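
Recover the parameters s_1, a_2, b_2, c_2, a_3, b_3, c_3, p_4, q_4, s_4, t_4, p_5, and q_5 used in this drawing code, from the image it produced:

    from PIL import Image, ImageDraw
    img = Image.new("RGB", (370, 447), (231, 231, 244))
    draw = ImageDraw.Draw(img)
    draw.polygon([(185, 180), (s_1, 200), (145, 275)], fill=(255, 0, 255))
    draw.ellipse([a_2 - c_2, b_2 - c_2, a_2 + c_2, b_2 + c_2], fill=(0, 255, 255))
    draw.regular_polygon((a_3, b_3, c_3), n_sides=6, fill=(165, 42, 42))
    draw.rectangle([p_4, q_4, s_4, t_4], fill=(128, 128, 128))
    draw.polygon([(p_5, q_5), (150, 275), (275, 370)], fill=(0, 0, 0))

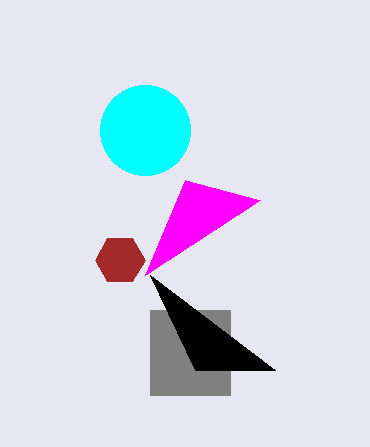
s_1 = 260, a_2 = 145, b_2 = 130, c_2 = 45, a_3 = 120, b_3 = 260, c_3 = 25, p_4 = 150, q_4 = 310, s_4 = 230, t_4 = 395, p_5 = 195, q_5 = 370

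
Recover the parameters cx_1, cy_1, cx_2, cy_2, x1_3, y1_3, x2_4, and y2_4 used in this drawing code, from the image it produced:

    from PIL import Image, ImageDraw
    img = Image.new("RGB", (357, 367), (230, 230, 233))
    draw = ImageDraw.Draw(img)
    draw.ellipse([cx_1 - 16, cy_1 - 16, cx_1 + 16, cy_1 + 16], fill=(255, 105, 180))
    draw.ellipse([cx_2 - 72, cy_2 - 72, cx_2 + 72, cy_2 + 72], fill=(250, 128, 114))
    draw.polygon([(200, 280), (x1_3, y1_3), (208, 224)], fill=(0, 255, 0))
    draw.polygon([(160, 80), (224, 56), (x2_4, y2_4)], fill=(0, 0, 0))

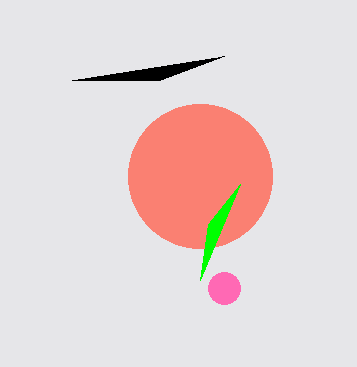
cx_1 = 224
cy_1 = 288
cx_2 = 200
cy_2 = 176
x1_3 = 240
y1_3 = 184
x2_4 = 72
y2_4 = 80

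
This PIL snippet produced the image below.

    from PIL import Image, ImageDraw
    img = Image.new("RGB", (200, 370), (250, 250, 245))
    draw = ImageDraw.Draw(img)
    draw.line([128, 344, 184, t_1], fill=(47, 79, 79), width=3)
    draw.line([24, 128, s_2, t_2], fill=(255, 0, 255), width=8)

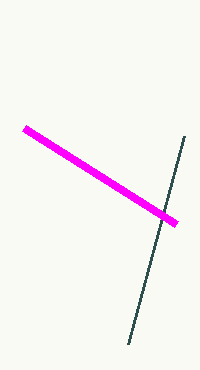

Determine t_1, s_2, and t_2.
t_1 = 136, s_2 = 176, t_2 = 224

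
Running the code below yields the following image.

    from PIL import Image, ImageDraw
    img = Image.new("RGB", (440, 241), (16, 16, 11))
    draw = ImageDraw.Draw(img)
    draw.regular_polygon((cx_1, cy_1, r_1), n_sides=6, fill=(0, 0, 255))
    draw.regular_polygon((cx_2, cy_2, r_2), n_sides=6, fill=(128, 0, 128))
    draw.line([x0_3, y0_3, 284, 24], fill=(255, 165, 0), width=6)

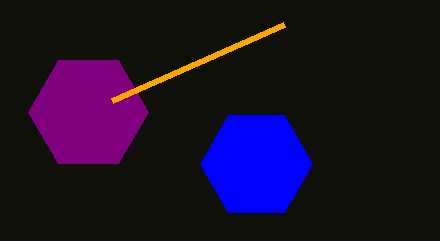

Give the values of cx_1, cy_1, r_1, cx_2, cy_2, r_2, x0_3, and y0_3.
cx_1 = 256; cy_1 = 164; r_1 = 56; cx_2 = 88; cy_2 = 112; r_2 = 60; x0_3 = 112; y0_3 = 100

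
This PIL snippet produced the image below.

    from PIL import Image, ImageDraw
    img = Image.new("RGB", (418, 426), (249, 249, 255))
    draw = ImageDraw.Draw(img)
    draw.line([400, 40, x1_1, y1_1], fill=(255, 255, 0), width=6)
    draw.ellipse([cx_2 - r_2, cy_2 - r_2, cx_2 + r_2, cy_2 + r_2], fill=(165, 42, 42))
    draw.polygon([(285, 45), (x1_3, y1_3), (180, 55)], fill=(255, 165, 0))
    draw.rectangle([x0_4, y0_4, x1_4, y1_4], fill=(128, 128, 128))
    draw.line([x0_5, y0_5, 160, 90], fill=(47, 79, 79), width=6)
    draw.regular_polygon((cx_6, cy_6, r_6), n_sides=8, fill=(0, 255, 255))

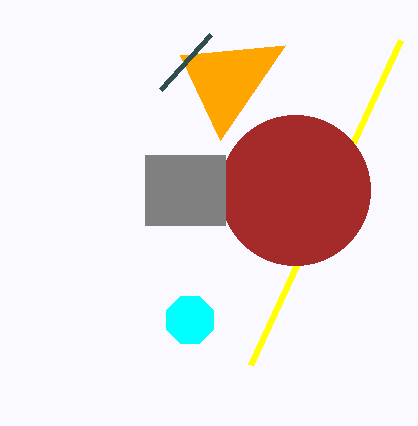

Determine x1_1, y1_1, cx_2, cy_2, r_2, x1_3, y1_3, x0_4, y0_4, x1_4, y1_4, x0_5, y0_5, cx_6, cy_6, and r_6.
x1_1 = 250, y1_1 = 365, cx_2 = 295, cy_2 = 190, r_2 = 75, x1_3 = 220, y1_3 = 140, x0_4 = 145, y0_4 = 155, x1_4 = 225, y1_4 = 225, x0_5 = 210, y0_5 = 35, cx_6 = 190, cy_6 = 320, r_6 = 25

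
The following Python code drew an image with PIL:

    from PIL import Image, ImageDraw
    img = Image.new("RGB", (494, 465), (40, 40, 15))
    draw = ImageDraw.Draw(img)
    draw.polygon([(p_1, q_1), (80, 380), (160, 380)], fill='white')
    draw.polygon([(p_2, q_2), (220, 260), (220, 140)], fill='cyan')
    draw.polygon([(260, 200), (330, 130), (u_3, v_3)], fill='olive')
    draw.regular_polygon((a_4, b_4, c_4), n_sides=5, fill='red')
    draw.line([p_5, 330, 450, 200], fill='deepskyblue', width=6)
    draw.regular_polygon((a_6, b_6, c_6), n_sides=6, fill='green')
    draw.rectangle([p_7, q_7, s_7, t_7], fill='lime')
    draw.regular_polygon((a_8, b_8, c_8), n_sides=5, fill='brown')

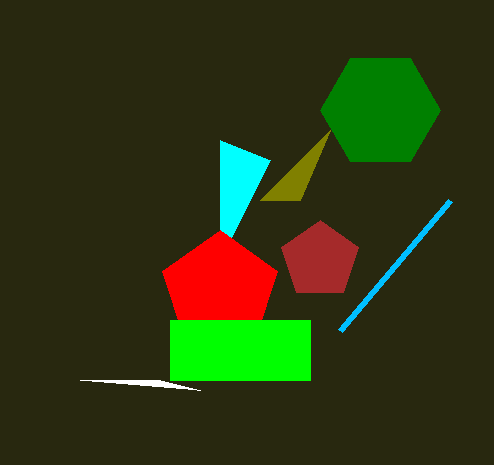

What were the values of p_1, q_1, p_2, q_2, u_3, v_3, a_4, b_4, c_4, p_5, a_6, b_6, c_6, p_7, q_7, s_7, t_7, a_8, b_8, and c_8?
p_1 = 200
q_1 = 390
p_2 = 270
q_2 = 160
u_3 = 300
v_3 = 200
a_4 = 220
b_4 = 290
c_4 = 60
p_5 = 340
a_6 = 380
b_6 = 110
c_6 = 60
p_7 = 170
q_7 = 320
s_7 = 310
t_7 = 380
a_8 = 320
b_8 = 260
c_8 = 40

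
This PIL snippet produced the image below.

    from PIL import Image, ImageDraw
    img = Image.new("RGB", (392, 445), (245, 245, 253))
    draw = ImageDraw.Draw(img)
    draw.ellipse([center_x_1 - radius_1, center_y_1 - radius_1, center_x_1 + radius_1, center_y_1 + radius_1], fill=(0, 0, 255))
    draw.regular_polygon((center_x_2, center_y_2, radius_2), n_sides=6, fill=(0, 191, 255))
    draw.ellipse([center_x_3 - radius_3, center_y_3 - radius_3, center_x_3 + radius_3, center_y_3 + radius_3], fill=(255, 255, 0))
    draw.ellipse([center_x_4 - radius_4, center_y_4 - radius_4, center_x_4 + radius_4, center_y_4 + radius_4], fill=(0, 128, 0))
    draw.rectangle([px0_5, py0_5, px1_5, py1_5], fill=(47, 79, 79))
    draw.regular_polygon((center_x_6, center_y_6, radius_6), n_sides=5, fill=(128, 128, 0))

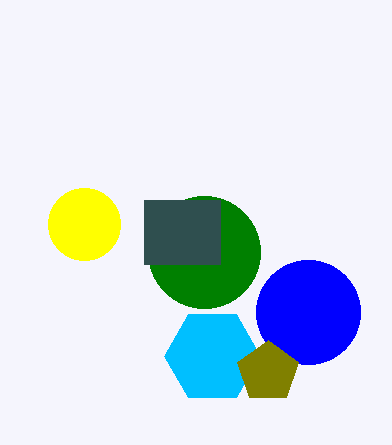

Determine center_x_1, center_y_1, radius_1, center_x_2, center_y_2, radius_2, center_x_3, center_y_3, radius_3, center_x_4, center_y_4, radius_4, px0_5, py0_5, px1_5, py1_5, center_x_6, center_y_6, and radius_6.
center_x_1 = 308; center_y_1 = 312; radius_1 = 52; center_x_2 = 212; center_y_2 = 356; radius_2 = 48; center_x_3 = 84; center_y_3 = 224; radius_3 = 36; center_x_4 = 204; center_y_4 = 252; radius_4 = 56; px0_5 = 144; py0_5 = 200; px1_5 = 220; py1_5 = 264; center_x_6 = 268; center_y_6 = 372; radius_6 = 32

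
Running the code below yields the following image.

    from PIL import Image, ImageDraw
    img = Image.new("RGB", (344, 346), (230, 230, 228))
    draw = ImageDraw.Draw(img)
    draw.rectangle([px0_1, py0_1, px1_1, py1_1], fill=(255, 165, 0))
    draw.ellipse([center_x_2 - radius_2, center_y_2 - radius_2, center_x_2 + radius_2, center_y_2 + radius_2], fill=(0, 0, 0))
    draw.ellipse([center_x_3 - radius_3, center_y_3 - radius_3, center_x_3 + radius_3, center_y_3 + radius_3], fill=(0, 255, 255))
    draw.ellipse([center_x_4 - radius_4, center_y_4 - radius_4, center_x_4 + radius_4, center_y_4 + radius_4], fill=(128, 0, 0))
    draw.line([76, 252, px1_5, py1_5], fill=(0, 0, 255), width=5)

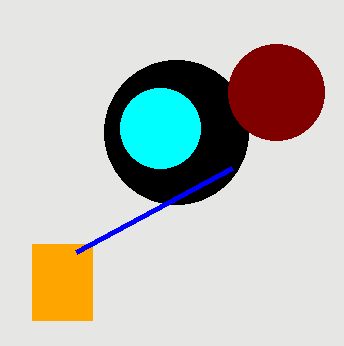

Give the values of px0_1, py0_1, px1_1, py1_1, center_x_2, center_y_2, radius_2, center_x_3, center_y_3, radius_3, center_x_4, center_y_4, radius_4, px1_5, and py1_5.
px0_1 = 32
py0_1 = 244
px1_1 = 92
py1_1 = 320
center_x_2 = 176
center_y_2 = 132
radius_2 = 72
center_x_3 = 160
center_y_3 = 128
radius_3 = 40
center_x_4 = 276
center_y_4 = 92
radius_4 = 48
px1_5 = 232
py1_5 = 168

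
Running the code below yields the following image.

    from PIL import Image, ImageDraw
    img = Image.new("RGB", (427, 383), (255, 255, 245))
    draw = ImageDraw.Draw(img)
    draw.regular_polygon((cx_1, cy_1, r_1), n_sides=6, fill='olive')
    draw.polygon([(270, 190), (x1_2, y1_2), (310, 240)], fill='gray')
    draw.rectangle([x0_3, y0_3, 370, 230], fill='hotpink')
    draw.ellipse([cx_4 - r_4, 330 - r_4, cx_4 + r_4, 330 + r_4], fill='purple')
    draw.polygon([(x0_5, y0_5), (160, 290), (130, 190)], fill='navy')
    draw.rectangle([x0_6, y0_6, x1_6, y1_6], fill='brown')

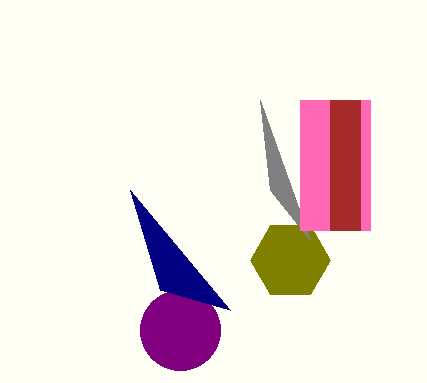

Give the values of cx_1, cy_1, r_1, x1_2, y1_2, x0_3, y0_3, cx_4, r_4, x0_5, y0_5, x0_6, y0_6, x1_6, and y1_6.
cx_1 = 290; cy_1 = 260; r_1 = 40; x1_2 = 260; y1_2 = 100; x0_3 = 300; y0_3 = 100; cx_4 = 180; r_4 = 40; x0_5 = 230; y0_5 = 310; x0_6 = 330; y0_6 = 100; x1_6 = 360; y1_6 = 230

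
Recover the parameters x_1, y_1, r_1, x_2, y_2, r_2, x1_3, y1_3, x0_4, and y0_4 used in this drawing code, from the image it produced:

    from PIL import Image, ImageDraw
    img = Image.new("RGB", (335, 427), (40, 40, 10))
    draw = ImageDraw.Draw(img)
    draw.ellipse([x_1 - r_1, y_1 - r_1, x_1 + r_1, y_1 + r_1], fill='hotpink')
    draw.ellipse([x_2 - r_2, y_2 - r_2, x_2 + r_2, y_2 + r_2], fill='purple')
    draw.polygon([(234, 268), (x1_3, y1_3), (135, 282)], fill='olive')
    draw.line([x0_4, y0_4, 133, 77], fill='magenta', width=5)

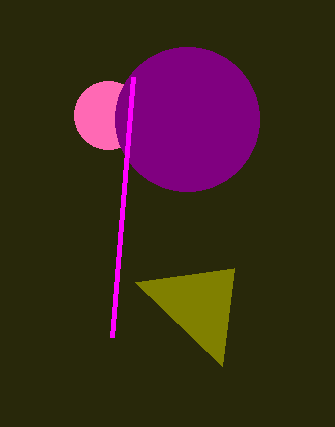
x_1 = 108
y_1 = 115
r_1 = 34
x_2 = 187
y_2 = 119
r_2 = 72
x1_3 = 222
y1_3 = 366
x0_4 = 112
y0_4 = 337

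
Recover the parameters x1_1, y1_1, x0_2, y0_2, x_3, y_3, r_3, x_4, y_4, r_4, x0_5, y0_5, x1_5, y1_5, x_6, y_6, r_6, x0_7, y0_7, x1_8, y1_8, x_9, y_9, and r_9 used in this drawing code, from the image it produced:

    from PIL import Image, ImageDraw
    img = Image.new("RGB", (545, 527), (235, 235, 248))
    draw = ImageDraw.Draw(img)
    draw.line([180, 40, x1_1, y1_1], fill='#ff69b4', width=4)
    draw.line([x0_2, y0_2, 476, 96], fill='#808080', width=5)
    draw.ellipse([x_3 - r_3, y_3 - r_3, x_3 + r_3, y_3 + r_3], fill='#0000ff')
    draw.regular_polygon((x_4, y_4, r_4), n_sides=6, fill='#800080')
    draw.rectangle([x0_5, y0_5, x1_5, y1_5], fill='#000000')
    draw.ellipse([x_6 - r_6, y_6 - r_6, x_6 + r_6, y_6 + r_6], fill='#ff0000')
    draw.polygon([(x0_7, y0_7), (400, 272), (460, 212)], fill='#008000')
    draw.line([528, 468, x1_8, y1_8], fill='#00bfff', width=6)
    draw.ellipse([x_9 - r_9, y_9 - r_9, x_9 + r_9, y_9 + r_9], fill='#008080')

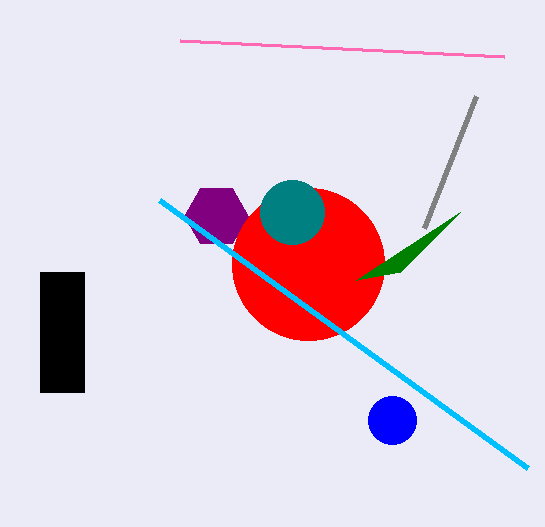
x1_1 = 504
y1_1 = 56
x0_2 = 424
y0_2 = 228
x_3 = 392
y_3 = 420
r_3 = 24
x_4 = 216
y_4 = 216
r_4 = 32
x0_5 = 40
y0_5 = 272
x1_5 = 84
y1_5 = 392
x_6 = 308
y_6 = 264
r_6 = 76
x0_7 = 356
y0_7 = 280
x1_8 = 160
y1_8 = 200
x_9 = 292
y_9 = 212
r_9 = 32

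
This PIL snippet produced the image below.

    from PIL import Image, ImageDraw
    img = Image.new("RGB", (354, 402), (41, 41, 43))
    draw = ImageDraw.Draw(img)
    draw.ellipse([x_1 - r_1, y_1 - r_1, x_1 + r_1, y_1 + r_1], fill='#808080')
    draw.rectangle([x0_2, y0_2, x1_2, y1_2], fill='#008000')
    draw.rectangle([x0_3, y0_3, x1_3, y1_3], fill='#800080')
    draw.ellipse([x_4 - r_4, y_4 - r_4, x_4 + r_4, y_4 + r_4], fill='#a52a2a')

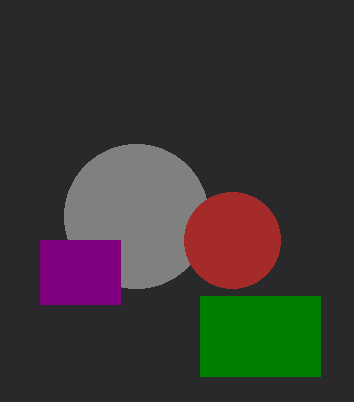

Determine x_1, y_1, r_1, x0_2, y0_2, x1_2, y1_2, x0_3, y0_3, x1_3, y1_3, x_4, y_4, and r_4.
x_1 = 136
y_1 = 216
r_1 = 72
x0_2 = 200
y0_2 = 296
x1_2 = 320
y1_2 = 376
x0_3 = 40
y0_3 = 240
x1_3 = 120
y1_3 = 304
x_4 = 232
y_4 = 240
r_4 = 48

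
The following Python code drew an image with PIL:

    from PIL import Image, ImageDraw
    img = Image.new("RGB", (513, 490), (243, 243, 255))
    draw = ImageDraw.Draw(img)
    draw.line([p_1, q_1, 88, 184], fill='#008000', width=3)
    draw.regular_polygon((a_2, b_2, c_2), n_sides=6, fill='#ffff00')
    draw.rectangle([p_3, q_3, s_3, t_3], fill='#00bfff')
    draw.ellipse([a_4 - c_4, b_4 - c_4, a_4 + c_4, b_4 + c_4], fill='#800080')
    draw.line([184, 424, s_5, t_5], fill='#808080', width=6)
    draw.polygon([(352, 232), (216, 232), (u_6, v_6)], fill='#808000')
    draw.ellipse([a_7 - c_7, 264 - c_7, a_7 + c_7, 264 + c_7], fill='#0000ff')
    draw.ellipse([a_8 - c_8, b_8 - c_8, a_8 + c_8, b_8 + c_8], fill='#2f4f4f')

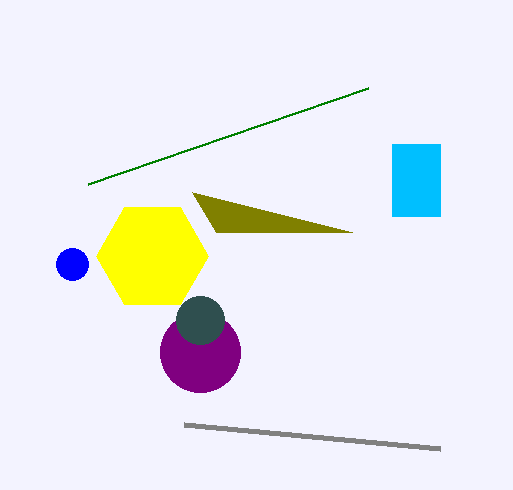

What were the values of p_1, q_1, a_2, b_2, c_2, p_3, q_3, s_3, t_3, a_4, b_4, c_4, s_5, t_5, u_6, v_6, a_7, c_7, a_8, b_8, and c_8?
p_1 = 368, q_1 = 88, a_2 = 152, b_2 = 256, c_2 = 56, p_3 = 392, q_3 = 144, s_3 = 440, t_3 = 216, a_4 = 200, b_4 = 352, c_4 = 40, s_5 = 440, t_5 = 448, u_6 = 192, v_6 = 192, a_7 = 72, c_7 = 16, a_8 = 200, b_8 = 320, c_8 = 24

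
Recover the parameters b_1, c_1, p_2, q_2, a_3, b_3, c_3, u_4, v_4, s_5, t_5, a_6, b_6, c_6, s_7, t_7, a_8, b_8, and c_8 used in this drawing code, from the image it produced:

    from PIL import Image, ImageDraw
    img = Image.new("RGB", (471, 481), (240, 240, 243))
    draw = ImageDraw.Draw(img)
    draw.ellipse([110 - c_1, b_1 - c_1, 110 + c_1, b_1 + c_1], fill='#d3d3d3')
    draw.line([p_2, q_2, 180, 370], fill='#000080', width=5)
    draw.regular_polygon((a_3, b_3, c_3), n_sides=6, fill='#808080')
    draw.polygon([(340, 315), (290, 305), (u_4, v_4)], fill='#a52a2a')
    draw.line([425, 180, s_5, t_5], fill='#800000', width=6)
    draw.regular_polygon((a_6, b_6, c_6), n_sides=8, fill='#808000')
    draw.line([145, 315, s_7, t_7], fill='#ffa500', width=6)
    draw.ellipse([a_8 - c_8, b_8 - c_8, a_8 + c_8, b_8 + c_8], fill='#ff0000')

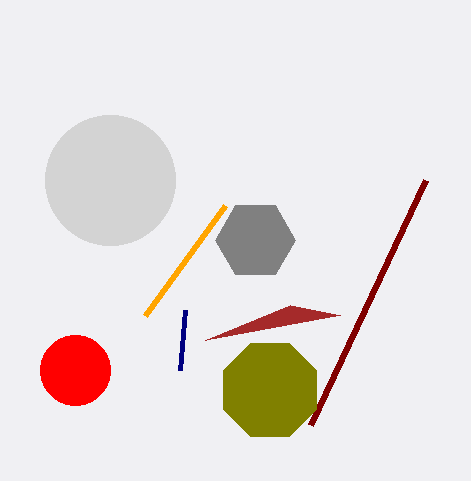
b_1 = 180; c_1 = 65; p_2 = 185; q_2 = 310; a_3 = 255; b_3 = 240; c_3 = 40; u_4 = 205; v_4 = 340; s_5 = 310; t_5 = 425; a_6 = 270; b_6 = 390; c_6 = 50; s_7 = 225; t_7 = 205; a_8 = 75; b_8 = 370; c_8 = 35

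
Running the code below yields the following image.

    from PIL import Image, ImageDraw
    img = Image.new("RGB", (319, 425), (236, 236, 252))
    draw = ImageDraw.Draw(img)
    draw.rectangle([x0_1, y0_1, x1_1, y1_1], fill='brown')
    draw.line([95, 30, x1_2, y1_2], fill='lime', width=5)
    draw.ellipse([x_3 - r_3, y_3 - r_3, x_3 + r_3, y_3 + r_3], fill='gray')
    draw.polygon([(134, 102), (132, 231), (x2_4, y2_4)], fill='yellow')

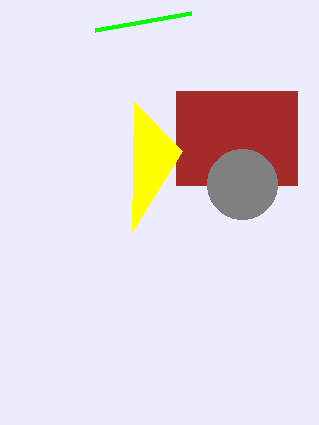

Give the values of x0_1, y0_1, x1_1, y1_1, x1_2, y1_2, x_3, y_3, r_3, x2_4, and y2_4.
x0_1 = 176, y0_1 = 91, x1_1 = 297, y1_1 = 185, x1_2 = 191, y1_2 = 13, x_3 = 242, y_3 = 184, r_3 = 35, x2_4 = 182, y2_4 = 151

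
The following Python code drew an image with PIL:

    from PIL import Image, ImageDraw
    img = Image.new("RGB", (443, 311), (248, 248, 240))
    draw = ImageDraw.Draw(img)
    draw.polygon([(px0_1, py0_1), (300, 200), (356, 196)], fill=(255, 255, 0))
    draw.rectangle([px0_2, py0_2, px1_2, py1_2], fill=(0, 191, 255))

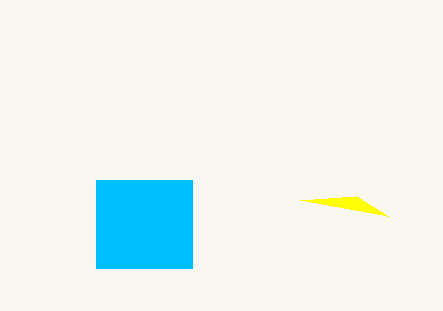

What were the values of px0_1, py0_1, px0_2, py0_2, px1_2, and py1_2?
px0_1 = 388
py0_1 = 216
px0_2 = 96
py0_2 = 180
px1_2 = 192
py1_2 = 268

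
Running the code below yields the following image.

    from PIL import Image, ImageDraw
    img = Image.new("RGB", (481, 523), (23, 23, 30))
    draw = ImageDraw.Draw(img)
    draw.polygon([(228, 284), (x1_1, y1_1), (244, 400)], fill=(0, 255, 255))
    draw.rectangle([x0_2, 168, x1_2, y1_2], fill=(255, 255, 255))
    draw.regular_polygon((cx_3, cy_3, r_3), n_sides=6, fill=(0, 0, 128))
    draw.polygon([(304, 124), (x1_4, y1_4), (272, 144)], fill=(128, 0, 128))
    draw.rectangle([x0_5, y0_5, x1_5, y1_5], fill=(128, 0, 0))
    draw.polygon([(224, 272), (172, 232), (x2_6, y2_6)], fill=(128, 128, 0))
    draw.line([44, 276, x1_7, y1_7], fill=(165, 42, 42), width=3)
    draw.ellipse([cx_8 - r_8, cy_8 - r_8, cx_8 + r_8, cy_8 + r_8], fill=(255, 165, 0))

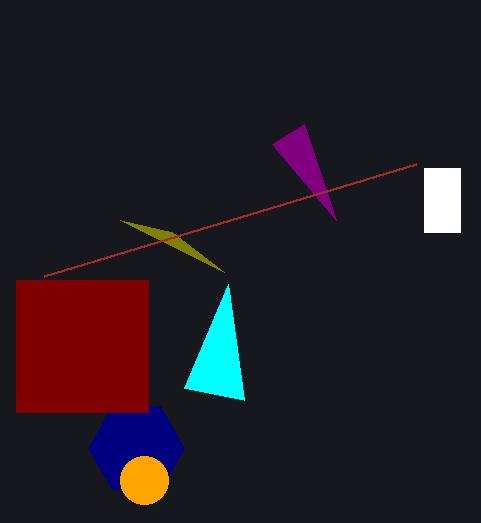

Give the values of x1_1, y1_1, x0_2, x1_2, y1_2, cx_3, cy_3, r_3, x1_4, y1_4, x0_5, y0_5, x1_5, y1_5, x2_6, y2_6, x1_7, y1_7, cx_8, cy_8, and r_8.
x1_1 = 184
y1_1 = 388
x0_2 = 424
x1_2 = 460
y1_2 = 232
cx_3 = 136
cy_3 = 448
r_3 = 48
x1_4 = 336
y1_4 = 220
x0_5 = 16
y0_5 = 280
x1_5 = 148
y1_5 = 412
x2_6 = 120
y2_6 = 220
x1_7 = 416
y1_7 = 164
cx_8 = 144
cy_8 = 480
r_8 = 24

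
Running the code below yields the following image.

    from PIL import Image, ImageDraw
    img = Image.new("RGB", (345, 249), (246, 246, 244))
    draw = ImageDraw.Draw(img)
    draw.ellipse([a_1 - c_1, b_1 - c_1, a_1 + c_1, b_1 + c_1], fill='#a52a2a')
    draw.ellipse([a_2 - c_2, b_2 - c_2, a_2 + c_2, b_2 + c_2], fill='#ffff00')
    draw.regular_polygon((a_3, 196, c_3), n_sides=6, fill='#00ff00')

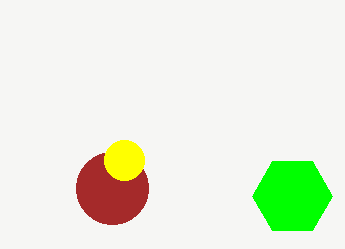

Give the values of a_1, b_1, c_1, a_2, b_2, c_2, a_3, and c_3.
a_1 = 112; b_1 = 188; c_1 = 36; a_2 = 124; b_2 = 160; c_2 = 20; a_3 = 292; c_3 = 40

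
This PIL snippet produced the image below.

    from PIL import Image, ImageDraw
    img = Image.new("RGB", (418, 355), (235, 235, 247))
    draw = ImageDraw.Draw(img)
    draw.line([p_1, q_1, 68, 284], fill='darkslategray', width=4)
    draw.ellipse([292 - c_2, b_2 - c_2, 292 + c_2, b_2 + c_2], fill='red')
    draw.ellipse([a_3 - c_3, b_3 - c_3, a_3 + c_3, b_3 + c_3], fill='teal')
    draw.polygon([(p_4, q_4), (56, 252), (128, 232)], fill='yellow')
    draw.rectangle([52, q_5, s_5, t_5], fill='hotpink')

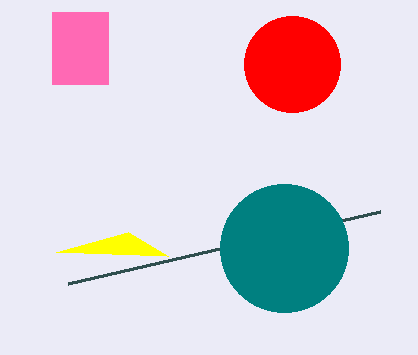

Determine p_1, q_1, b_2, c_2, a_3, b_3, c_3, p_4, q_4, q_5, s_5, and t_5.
p_1 = 380
q_1 = 212
b_2 = 64
c_2 = 48
a_3 = 284
b_3 = 248
c_3 = 64
p_4 = 168
q_4 = 256
q_5 = 12
s_5 = 108
t_5 = 84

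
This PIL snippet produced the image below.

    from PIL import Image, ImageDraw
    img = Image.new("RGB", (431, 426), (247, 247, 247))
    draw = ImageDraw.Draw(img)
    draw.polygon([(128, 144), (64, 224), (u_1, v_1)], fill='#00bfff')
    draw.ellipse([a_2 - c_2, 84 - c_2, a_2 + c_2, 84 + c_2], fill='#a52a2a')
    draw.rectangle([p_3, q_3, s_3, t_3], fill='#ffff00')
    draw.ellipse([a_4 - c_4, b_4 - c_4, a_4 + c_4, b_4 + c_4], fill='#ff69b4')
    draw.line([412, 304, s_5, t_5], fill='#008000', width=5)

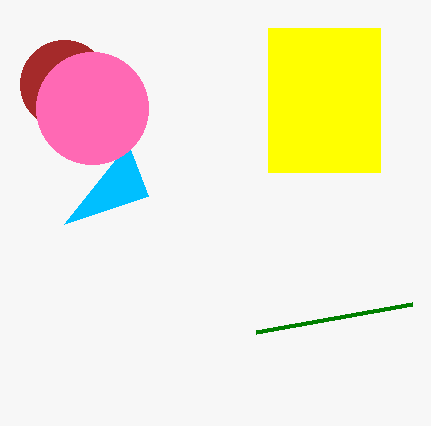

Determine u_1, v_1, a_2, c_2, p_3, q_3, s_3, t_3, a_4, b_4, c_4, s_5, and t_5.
u_1 = 148
v_1 = 196
a_2 = 64
c_2 = 44
p_3 = 268
q_3 = 28
s_3 = 380
t_3 = 172
a_4 = 92
b_4 = 108
c_4 = 56
s_5 = 256
t_5 = 332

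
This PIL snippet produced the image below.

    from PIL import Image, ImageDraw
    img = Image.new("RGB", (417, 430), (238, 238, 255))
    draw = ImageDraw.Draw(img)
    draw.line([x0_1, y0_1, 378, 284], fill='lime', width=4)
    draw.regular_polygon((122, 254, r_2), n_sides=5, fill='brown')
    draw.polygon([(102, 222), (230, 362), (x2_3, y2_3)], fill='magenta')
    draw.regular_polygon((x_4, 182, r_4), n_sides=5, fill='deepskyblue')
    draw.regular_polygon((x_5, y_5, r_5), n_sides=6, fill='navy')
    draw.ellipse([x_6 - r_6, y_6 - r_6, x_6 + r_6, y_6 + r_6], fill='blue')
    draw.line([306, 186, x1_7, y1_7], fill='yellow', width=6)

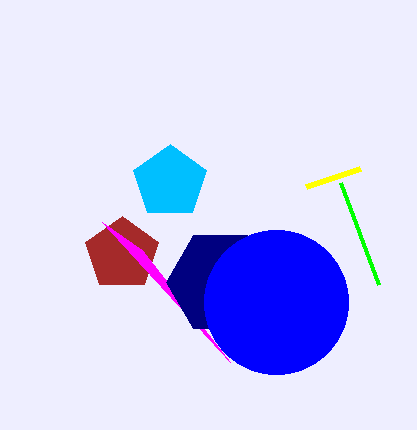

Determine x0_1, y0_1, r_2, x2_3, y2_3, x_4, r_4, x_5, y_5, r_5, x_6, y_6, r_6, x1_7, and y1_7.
x0_1 = 340
y0_1 = 182
r_2 = 38
x2_3 = 142
y2_3 = 250
x_4 = 170
r_4 = 38
x_5 = 220
y_5 = 282
r_5 = 54
x_6 = 276
y_6 = 302
r_6 = 72
x1_7 = 360
y1_7 = 168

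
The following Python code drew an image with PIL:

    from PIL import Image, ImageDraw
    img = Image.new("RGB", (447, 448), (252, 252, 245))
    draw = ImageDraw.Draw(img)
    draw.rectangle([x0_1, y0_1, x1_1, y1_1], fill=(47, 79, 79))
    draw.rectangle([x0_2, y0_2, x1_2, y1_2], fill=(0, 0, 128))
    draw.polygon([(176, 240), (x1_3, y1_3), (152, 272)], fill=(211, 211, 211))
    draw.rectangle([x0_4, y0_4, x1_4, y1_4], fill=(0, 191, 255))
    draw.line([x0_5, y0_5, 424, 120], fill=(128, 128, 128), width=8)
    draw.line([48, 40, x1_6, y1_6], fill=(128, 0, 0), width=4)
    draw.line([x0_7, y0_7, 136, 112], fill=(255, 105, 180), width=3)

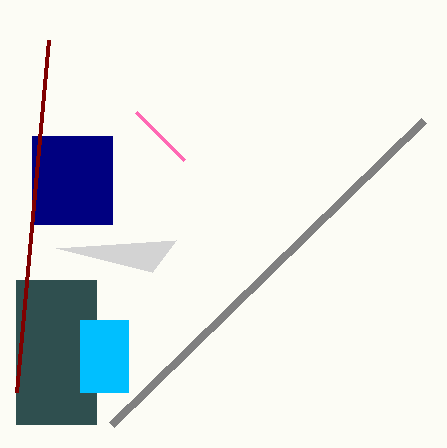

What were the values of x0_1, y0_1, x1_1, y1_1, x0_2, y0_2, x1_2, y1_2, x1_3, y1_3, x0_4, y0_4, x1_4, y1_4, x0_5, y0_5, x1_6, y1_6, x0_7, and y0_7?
x0_1 = 16
y0_1 = 280
x1_1 = 96
y1_1 = 424
x0_2 = 32
y0_2 = 136
x1_2 = 112
y1_2 = 224
x1_3 = 56
y1_3 = 248
x0_4 = 80
y0_4 = 320
x1_4 = 128
y1_4 = 392
x0_5 = 112
y0_5 = 424
x1_6 = 16
y1_6 = 392
x0_7 = 184
y0_7 = 160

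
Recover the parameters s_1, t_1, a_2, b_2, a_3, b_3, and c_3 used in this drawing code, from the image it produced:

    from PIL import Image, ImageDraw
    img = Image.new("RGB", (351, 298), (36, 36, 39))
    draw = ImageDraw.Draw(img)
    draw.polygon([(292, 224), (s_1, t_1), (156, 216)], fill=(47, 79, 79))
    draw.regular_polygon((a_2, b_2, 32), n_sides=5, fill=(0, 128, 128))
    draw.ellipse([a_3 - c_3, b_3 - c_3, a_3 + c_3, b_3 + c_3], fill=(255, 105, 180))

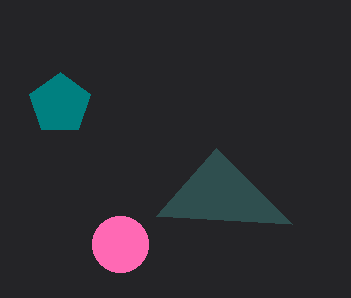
s_1 = 216; t_1 = 148; a_2 = 60; b_2 = 104; a_3 = 120; b_3 = 244; c_3 = 28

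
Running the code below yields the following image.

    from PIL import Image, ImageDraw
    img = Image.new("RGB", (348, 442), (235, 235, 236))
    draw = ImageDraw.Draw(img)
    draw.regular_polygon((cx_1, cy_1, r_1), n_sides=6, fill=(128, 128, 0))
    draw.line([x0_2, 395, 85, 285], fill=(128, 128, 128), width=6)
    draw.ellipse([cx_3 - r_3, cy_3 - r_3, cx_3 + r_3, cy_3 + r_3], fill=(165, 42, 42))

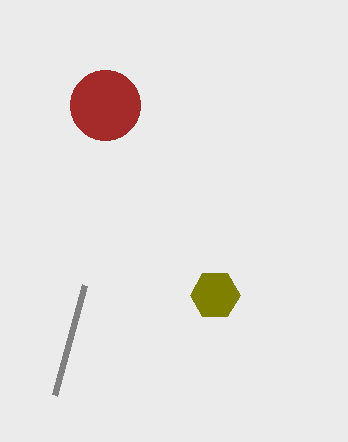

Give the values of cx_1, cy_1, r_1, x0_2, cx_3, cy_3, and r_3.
cx_1 = 215; cy_1 = 295; r_1 = 25; x0_2 = 55; cx_3 = 105; cy_3 = 105; r_3 = 35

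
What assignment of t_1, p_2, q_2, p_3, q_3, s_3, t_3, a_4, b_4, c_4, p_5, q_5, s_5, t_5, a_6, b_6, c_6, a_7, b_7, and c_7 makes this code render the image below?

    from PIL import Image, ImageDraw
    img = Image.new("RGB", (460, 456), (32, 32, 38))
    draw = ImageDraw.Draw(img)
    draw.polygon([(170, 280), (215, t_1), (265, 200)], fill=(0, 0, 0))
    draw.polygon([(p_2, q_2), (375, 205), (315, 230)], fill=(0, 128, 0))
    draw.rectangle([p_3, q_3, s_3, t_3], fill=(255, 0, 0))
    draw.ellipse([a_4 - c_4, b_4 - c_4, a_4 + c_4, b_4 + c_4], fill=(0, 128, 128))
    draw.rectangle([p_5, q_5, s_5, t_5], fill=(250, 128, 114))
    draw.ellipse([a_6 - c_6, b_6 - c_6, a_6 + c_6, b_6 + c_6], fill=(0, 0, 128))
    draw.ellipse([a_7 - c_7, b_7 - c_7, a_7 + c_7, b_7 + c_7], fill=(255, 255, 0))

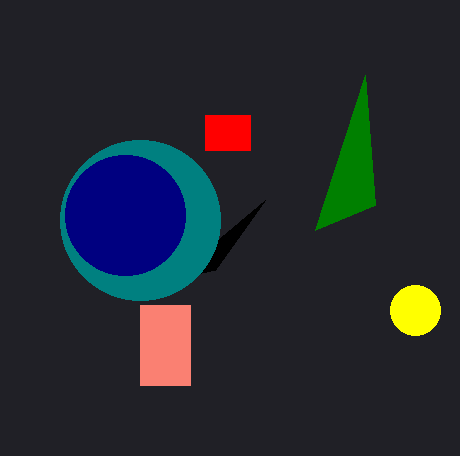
t_1 = 270
p_2 = 365
q_2 = 75
p_3 = 205
q_3 = 115
s_3 = 250
t_3 = 150
a_4 = 140
b_4 = 220
c_4 = 80
p_5 = 140
q_5 = 305
s_5 = 190
t_5 = 385
a_6 = 125
b_6 = 215
c_6 = 60
a_7 = 415
b_7 = 310
c_7 = 25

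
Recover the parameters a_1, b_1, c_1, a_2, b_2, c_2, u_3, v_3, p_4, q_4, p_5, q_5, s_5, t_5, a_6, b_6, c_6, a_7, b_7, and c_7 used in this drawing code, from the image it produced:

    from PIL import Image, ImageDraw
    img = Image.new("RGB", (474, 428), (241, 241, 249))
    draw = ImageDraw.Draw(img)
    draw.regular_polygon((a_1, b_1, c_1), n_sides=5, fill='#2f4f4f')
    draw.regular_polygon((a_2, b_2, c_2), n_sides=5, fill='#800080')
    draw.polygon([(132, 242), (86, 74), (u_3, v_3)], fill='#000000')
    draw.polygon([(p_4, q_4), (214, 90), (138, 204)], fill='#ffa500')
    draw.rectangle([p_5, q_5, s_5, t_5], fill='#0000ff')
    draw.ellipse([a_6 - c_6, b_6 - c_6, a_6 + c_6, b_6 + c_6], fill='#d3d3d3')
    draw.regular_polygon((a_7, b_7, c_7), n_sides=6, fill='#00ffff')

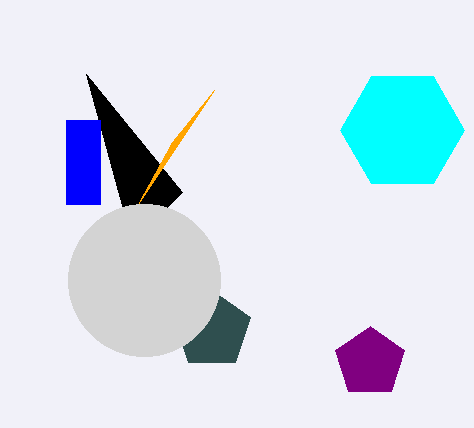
a_1 = 212; b_1 = 330; c_1 = 40; a_2 = 370; b_2 = 362; c_2 = 36; u_3 = 182; v_3 = 192; p_4 = 172; q_4 = 142; p_5 = 66; q_5 = 120; s_5 = 100; t_5 = 204; a_6 = 144; b_6 = 280; c_6 = 76; a_7 = 402; b_7 = 130; c_7 = 62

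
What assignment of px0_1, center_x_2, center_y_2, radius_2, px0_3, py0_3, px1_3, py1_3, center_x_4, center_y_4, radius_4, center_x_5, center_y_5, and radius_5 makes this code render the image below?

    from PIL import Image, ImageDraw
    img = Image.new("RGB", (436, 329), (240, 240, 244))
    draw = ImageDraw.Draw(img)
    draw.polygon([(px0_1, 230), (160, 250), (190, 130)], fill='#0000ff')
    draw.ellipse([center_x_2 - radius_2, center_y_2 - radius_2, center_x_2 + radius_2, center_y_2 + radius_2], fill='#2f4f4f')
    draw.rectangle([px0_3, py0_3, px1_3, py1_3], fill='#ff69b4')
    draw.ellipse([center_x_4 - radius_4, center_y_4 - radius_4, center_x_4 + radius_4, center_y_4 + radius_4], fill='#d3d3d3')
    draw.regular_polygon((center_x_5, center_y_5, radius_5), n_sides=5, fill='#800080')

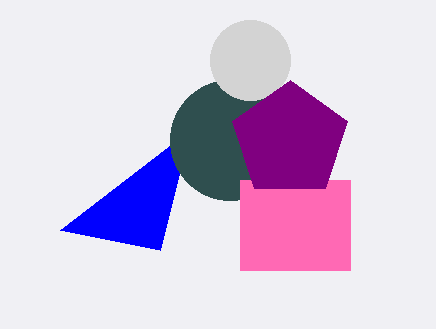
px0_1 = 60
center_x_2 = 230
center_y_2 = 140
radius_2 = 60
px0_3 = 240
py0_3 = 180
px1_3 = 350
py1_3 = 270
center_x_4 = 250
center_y_4 = 60
radius_4 = 40
center_x_5 = 290
center_y_5 = 140
radius_5 = 60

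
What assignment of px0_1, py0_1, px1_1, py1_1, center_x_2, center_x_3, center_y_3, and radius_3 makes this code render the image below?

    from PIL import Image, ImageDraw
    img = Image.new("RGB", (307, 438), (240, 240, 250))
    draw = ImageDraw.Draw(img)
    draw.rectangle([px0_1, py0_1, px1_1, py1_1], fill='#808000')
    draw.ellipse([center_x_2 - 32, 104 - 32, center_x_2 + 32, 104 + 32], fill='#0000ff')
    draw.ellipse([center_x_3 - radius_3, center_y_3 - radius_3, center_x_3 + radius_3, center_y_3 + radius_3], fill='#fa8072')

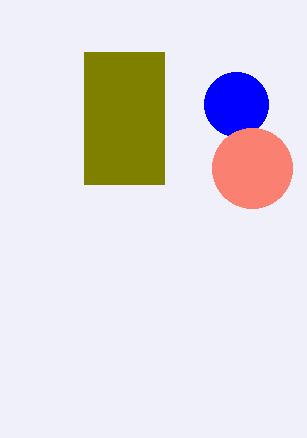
px0_1 = 84; py0_1 = 52; px1_1 = 164; py1_1 = 184; center_x_2 = 236; center_x_3 = 252; center_y_3 = 168; radius_3 = 40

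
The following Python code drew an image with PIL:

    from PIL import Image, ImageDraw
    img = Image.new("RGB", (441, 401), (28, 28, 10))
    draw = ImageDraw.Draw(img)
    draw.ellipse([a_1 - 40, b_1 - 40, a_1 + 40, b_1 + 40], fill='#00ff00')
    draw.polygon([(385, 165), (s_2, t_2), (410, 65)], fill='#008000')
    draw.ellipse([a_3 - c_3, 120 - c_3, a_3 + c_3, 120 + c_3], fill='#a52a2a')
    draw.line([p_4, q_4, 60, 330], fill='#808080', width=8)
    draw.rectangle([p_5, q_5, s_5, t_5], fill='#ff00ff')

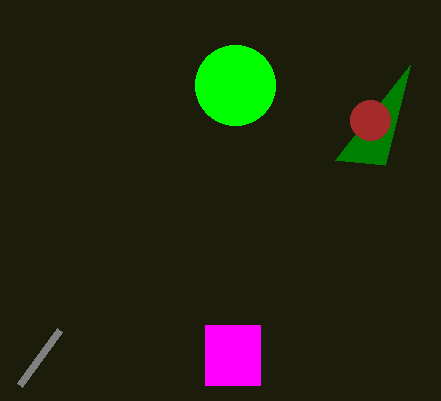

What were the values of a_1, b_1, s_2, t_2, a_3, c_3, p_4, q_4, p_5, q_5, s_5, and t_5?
a_1 = 235, b_1 = 85, s_2 = 335, t_2 = 160, a_3 = 370, c_3 = 20, p_4 = 20, q_4 = 385, p_5 = 205, q_5 = 325, s_5 = 260, t_5 = 385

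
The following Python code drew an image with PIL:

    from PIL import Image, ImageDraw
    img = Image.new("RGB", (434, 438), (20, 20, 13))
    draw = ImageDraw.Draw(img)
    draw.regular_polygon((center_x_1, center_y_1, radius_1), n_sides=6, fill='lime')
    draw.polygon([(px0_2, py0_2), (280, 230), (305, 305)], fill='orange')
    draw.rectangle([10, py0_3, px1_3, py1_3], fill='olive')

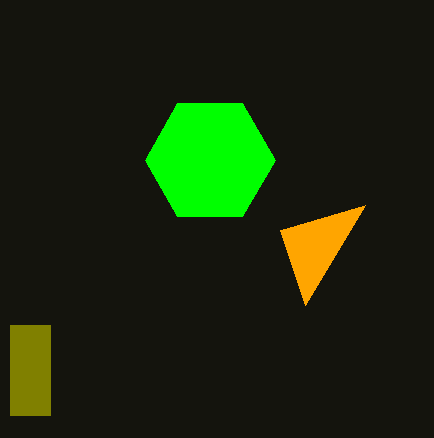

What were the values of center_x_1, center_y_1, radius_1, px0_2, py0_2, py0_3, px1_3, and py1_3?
center_x_1 = 210
center_y_1 = 160
radius_1 = 65
px0_2 = 365
py0_2 = 205
py0_3 = 325
px1_3 = 50
py1_3 = 415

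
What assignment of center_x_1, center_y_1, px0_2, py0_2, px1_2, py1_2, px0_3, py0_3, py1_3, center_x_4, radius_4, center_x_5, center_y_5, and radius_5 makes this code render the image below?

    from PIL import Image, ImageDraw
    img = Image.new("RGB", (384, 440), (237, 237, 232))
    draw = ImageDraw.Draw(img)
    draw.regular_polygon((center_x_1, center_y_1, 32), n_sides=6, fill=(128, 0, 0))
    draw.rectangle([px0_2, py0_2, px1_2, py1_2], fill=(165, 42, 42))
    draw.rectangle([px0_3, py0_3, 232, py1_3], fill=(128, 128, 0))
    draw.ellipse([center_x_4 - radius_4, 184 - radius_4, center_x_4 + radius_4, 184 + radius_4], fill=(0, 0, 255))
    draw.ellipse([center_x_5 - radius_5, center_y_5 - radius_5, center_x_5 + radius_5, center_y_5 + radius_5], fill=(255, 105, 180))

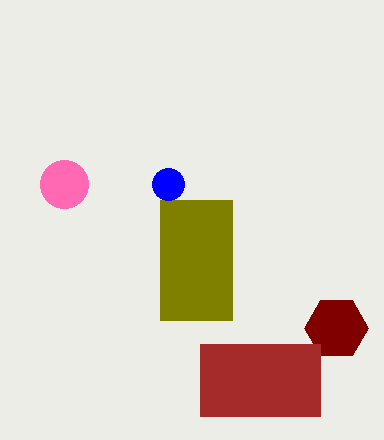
center_x_1 = 336; center_y_1 = 328; px0_2 = 200; py0_2 = 344; px1_2 = 320; py1_2 = 416; px0_3 = 160; py0_3 = 200; py1_3 = 320; center_x_4 = 168; radius_4 = 16; center_x_5 = 64; center_y_5 = 184; radius_5 = 24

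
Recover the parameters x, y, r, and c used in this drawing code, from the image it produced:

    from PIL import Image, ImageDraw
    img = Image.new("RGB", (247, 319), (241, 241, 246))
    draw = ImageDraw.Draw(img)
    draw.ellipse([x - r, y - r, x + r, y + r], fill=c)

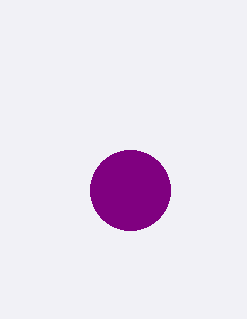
x = 130
y = 190
r = 40
c = 'purple'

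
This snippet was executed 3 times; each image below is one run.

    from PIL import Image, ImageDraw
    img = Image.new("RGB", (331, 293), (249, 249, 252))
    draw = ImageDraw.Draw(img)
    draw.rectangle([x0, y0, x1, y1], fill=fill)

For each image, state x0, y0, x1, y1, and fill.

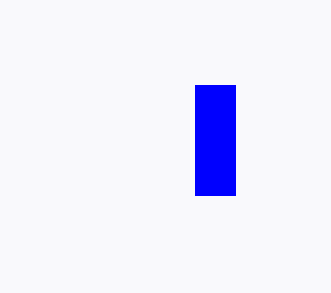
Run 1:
x0 = 195
y0 = 85
x1 = 235
y1 = 195
fill = 'blue'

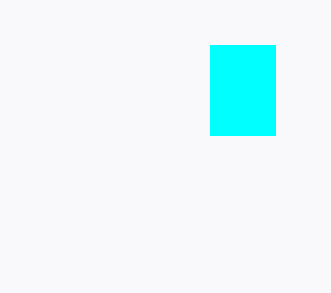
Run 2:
x0 = 210, y0 = 45, x1 = 275, y1 = 135, fill = 'cyan'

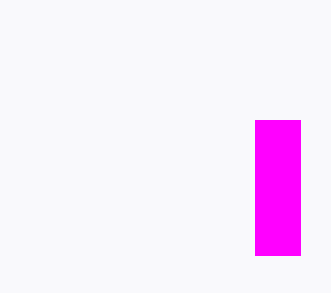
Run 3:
x0 = 255
y0 = 120
x1 = 300
y1 = 255
fill = 'magenta'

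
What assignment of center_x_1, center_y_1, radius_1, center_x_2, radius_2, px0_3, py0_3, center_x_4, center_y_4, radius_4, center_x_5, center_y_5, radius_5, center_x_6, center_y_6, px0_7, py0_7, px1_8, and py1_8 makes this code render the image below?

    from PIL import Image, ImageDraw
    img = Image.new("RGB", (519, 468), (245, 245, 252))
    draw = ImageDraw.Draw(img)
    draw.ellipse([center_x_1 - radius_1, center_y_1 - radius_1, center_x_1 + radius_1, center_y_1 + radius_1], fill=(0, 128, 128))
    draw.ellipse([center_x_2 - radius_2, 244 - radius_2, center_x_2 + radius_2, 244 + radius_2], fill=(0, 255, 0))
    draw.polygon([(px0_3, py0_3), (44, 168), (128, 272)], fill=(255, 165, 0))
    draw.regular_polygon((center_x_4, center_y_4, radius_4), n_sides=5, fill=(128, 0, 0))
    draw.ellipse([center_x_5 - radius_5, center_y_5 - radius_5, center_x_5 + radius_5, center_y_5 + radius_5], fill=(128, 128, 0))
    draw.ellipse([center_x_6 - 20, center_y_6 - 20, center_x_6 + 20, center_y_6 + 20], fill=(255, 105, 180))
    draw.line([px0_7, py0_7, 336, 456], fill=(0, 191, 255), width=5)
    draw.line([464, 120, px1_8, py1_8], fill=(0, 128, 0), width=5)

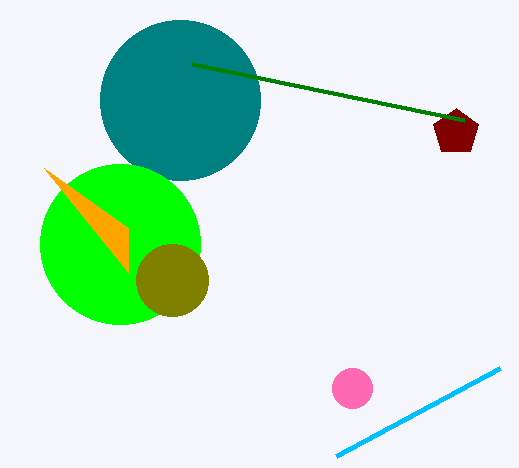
center_x_1 = 180; center_y_1 = 100; radius_1 = 80; center_x_2 = 120; radius_2 = 80; px0_3 = 128; py0_3 = 228; center_x_4 = 456; center_y_4 = 132; radius_4 = 24; center_x_5 = 172; center_y_5 = 280; radius_5 = 36; center_x_6 = 352; center_y_6 = 388; px0_7 = 500; py0_7 = 368; px1_8 = 192; py1_8 = 64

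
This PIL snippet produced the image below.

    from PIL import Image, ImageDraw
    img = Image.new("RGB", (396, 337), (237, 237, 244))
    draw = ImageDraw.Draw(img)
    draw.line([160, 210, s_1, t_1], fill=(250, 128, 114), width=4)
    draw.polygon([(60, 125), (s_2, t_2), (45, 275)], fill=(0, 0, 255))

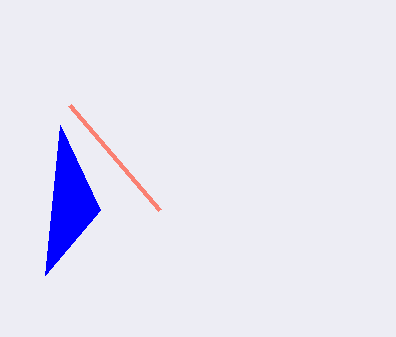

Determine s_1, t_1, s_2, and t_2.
s_1 = 70; t_1 = 105; s_2 = 100; t_2 = 210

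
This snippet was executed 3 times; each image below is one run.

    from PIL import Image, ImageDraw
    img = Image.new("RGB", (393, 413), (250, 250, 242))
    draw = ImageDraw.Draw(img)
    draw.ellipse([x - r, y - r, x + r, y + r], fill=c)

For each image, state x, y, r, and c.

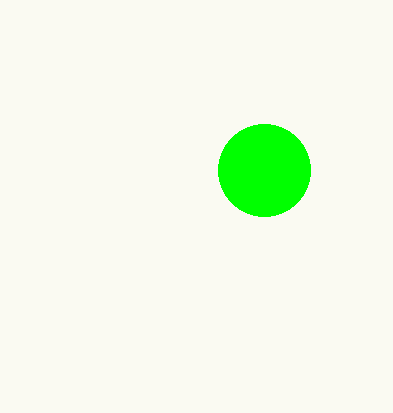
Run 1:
x = 264
y = 170
r = 46
c = 'lime'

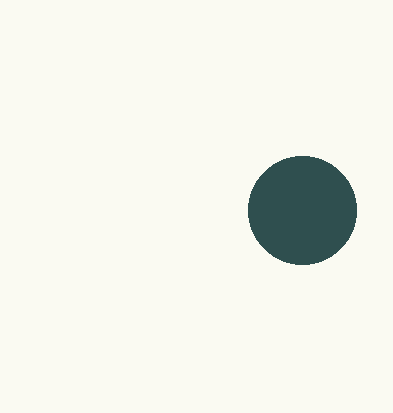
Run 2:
x = 302; y = 210; r = 54; c = 'darkslategray'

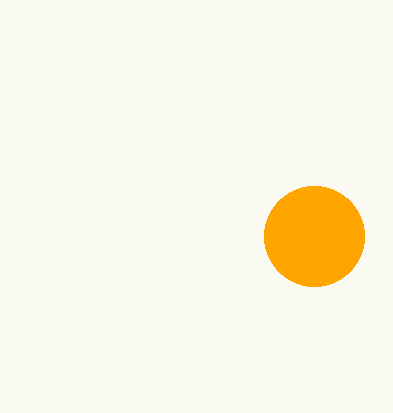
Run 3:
x = 314
y = 236
r = 50
c = 'orange'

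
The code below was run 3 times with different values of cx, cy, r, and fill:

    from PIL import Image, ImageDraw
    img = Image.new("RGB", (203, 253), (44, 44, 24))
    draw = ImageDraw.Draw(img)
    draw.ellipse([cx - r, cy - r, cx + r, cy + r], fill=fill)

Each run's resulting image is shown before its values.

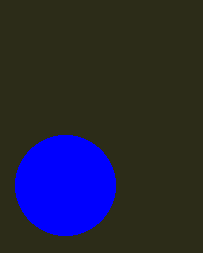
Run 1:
cx = 65
cy = 185
r = 50
fill = 'blue'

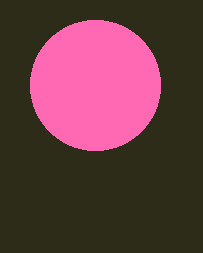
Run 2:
cx = 95
cy = 85
r = 65
fill = 'hotpink'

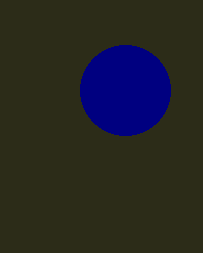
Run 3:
cx = 125
cy = 90
r = 45
fill = 'navy'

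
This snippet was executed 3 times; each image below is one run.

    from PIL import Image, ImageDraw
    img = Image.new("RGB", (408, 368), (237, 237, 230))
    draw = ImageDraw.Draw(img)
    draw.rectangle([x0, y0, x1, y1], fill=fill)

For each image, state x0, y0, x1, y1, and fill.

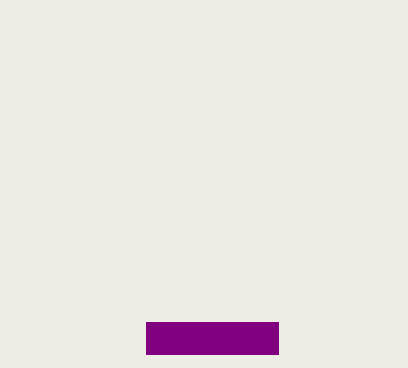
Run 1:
x0 = 146
y0 = 322
x1 = 278
y1 = 354
fill = 'purple'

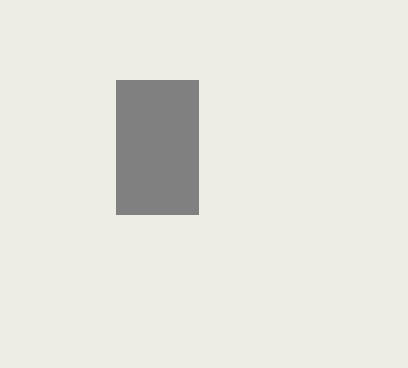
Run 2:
x0 = 116
y0 = 80
x1 = 198
y1 = 214
fill = 'gray'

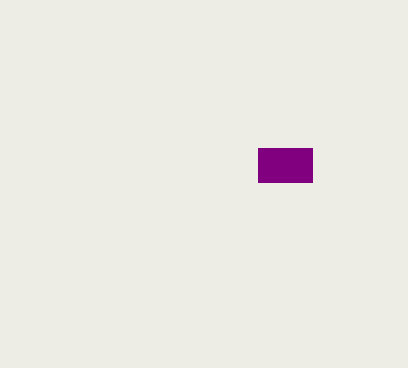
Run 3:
x0 = 258
y0 = 148
x1 = 312
y1 = 182
fill = 'purple'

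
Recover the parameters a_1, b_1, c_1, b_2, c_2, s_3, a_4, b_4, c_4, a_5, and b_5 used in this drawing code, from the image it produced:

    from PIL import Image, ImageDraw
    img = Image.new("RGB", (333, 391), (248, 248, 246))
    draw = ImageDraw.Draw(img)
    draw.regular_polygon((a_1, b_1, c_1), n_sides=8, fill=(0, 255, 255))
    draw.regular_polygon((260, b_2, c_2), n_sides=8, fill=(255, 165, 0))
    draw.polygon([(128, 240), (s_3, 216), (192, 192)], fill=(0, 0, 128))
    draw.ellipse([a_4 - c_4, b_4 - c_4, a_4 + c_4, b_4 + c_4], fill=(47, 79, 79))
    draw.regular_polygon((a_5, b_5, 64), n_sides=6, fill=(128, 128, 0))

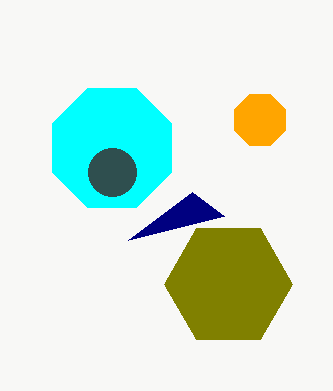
a_1 = 112; b_1 = 148; c_1 = 64; b_2 = 120; c_2 = 28; s_3 = 224; a_4 = 112; b_4 = 172; c_4 = 24; a_5 = 228; b_5 = 284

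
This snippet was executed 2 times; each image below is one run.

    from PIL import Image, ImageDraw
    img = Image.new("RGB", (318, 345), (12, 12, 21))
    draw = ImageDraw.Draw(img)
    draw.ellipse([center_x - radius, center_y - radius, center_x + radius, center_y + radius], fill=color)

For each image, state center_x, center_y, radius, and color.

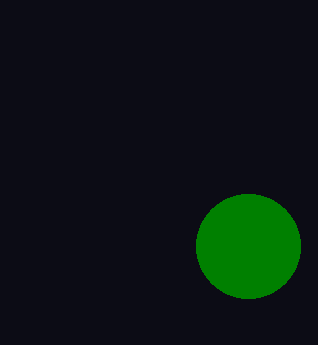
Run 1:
center_x = 248
center_y = 246
radius = 52
color = 'green'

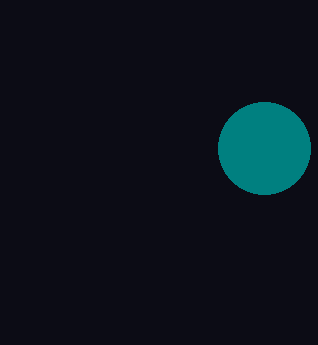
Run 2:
center_x = 264
center_y = 148
radius = 46
color = 'teal'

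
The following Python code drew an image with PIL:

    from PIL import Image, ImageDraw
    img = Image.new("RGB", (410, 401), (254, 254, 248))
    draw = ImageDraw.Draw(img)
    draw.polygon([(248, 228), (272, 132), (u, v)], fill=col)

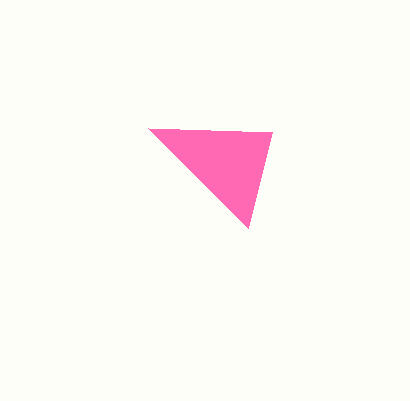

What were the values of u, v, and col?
u = 148, v = 128, col = 'hotpink'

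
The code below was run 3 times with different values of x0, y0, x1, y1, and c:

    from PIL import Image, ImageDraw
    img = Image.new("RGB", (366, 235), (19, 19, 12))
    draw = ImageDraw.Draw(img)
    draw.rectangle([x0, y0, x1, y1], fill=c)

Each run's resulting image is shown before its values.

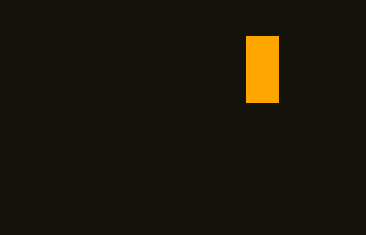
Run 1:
x0 = 246
y0 = 36
x1 = 278
y1 = 102
c = 'orange'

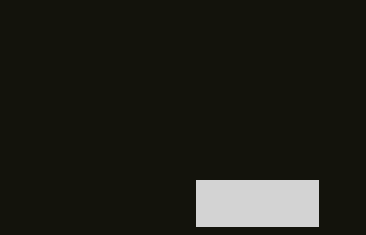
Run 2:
x0 = 196
y0 = 180
x1 = 318
y1 = 226
c = 'lightgray'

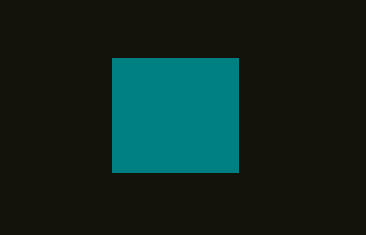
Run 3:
x0 = 112
y0 = 58
x1 = 238
y1 = 172
c = 'teal'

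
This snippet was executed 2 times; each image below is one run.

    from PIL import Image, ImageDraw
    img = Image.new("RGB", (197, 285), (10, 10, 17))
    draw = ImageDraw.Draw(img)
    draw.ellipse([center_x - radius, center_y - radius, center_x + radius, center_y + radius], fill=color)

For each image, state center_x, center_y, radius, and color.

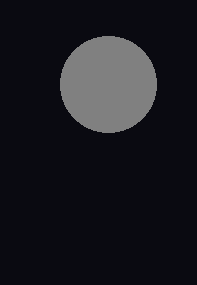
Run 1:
center_x = 108
center_y = 84
radius = 48
color = 'gray'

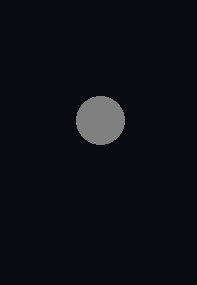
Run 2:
center_x = 100, center_y = 120, radius = 24, color = 'gray'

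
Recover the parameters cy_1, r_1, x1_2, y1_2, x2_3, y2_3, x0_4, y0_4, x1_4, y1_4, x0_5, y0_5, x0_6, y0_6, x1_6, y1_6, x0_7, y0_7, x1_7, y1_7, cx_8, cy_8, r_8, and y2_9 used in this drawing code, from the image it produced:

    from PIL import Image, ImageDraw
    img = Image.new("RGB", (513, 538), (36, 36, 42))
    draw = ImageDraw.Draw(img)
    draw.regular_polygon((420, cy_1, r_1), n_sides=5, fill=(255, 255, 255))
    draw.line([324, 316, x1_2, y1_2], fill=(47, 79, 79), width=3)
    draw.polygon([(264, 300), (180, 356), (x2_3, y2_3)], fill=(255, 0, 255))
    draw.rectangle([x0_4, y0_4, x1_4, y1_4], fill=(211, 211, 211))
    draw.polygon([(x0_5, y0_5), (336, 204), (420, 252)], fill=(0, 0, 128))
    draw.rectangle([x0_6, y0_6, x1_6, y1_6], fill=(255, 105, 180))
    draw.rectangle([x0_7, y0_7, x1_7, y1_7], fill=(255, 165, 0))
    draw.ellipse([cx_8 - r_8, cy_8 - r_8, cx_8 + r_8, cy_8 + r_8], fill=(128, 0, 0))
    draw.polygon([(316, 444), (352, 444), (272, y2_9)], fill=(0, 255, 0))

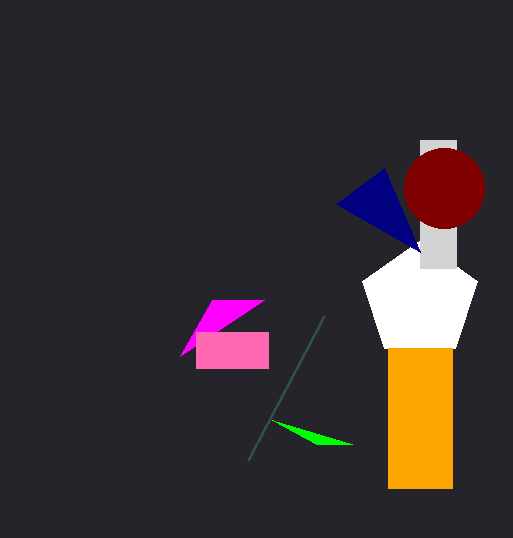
cy_1 = 300; r_1 = 60; x1_2 = 248; y1_2 = 460; x2_3 = 212; y2_3 = 300; x0_4 = 420; y0_4 = 140; x1_4 = 456; y1_4 = 268; x0_5 = 384; y0_5 = 168; x0_6 = 196; y0_6 = 332; x1_6 = 268; y1_6 = 368; x0_7 = 388; y0_7 = 348; x1_7 = 452; y1_7 = 488; cx_8 = 444; cy_8 = 188; r_8 = 40; y2_9 = 420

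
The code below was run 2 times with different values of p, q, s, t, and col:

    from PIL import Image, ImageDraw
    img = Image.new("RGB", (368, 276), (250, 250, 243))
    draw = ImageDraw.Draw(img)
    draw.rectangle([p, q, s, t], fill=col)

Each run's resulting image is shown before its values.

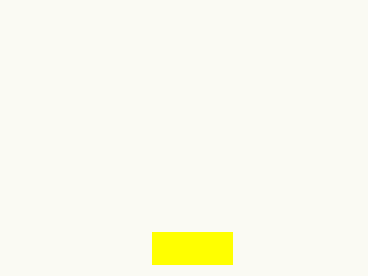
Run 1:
p = 152; q = 232; s = 232; t = 264; col = 'yellow'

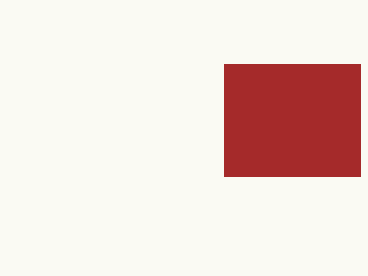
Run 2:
p = 224
q = 64
s = 360
t = 176
col = 'brown'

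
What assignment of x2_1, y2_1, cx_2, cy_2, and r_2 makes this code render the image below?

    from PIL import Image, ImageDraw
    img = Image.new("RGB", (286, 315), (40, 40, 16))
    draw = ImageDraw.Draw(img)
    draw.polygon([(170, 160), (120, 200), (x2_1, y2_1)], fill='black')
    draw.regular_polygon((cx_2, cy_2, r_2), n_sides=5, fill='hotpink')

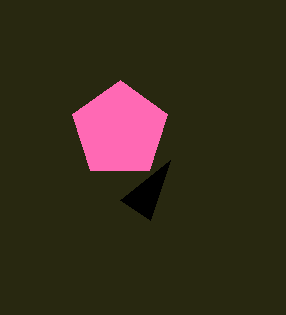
x2_1 = 150
y2_1 = 220
cx_2 = 120
cy_2 = 130
r_2 = 50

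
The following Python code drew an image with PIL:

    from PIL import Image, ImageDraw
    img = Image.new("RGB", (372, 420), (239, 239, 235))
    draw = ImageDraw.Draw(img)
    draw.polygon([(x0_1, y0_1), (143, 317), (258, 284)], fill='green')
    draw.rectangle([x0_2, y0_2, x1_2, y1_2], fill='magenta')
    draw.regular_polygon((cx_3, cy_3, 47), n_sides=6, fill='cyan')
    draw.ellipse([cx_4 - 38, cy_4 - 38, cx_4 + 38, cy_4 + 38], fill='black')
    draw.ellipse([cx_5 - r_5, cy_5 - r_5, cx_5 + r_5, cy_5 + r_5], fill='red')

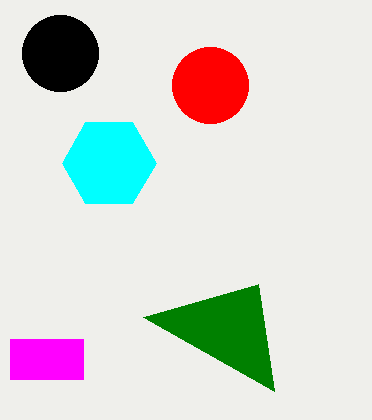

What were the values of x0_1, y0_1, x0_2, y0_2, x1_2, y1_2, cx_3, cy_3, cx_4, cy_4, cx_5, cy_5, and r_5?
x0_1 = 274; y0_1 = 391; x0_2 = 10; y0_2 = 339; x1_2 = 83; y1_2 = 379; cx_3 = 109; cy_3 = 163; cx_4 = 60; cy_4 = 53; cx_5 = 210; cy_5 = 85; r_5 = 38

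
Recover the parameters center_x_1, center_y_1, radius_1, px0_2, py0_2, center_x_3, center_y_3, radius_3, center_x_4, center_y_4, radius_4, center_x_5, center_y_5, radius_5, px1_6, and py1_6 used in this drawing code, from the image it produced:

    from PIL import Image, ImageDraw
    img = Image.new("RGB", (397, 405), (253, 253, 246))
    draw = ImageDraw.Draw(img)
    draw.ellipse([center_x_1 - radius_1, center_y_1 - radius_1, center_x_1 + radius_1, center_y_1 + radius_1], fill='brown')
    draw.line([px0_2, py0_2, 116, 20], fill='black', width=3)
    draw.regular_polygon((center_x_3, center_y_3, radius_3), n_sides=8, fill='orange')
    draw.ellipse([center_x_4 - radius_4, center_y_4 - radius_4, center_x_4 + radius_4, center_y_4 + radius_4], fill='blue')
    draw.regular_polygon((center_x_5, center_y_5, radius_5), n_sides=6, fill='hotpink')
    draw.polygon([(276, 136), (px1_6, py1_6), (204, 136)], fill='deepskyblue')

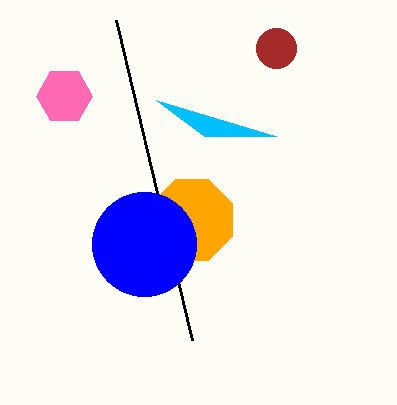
center_x_1 = 276; center_y_1 = 48; radius_1 = 20; px0_2 = 192; py0_2 = 340; center_x_3 = 192; center_y_3 = 220; radius_3 = 44; center_x_4 = 144; center_y_4 = 244; radius_4 = 52; center_x_5 = 64; center_y_5 = 96; radius_5 = 28; px1_6 = 156; py1_6 = 100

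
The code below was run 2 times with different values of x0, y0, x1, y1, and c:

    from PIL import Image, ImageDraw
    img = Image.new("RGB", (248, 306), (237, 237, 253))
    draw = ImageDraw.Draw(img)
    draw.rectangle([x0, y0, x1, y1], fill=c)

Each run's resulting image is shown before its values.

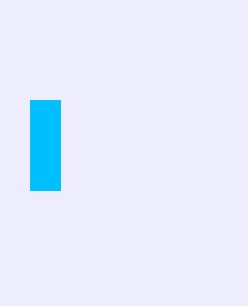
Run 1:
x0 = 30; y0 = 100; x1 = 60; y1 = 190; c = 'deepskyblue'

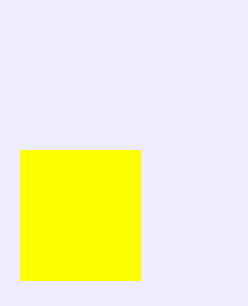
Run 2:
x0 = 20
y0 = 150
x1 = 140
y1 = 280
c = 'yellow'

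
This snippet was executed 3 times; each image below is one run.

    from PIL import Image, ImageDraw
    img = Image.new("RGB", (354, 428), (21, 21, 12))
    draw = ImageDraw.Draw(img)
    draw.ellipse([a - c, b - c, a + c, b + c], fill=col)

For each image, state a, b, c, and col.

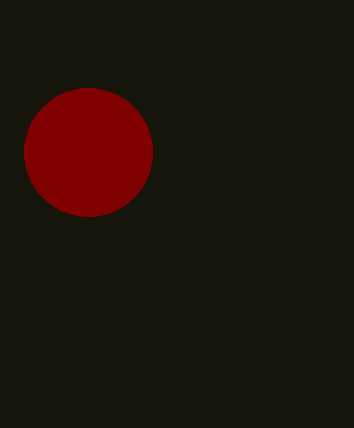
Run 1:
a = 88; b = 152; c = 64; col = 'maroon'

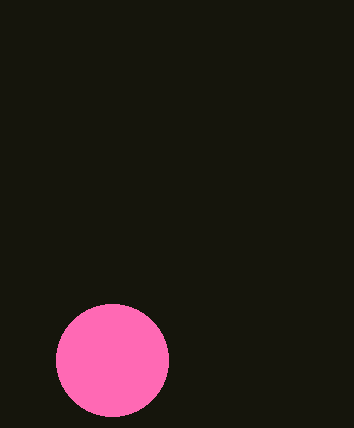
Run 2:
a = 112
b = 360
c = 56
col = 'hotpink'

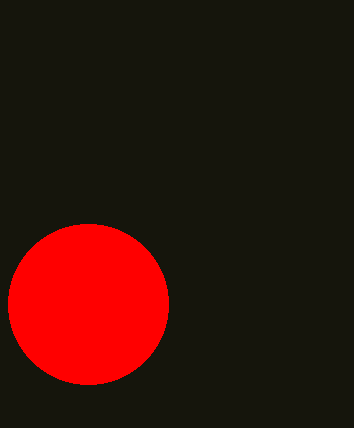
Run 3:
a = 88
b = 304
c = 80
col = 'red'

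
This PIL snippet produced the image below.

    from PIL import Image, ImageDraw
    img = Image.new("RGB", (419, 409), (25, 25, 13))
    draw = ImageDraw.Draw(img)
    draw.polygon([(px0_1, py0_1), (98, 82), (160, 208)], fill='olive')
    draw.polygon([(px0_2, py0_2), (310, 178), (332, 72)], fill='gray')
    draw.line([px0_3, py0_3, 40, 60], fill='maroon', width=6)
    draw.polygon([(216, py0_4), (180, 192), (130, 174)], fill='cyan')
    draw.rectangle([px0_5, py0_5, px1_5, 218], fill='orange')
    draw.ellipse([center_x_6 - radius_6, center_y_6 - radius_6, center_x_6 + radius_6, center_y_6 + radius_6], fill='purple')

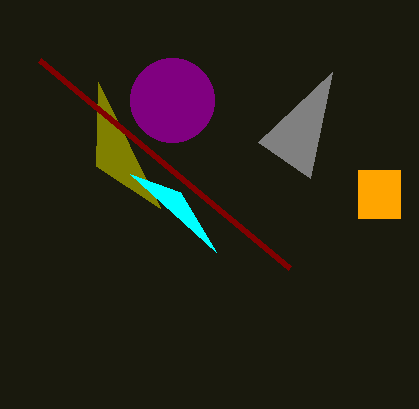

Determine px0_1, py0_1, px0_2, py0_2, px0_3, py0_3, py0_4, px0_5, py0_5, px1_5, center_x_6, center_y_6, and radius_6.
px0_1 = 96, py0_1 = 166, px0_2 = 258, py0_2 = 142, px0_3 = 290, py0_3 = 268, py0_4 = 252, px0_5 = 358, py0_5 = 170, px1_5 = 400, center_x_6 = 172, center_y_6 = 100, radius_6 = 42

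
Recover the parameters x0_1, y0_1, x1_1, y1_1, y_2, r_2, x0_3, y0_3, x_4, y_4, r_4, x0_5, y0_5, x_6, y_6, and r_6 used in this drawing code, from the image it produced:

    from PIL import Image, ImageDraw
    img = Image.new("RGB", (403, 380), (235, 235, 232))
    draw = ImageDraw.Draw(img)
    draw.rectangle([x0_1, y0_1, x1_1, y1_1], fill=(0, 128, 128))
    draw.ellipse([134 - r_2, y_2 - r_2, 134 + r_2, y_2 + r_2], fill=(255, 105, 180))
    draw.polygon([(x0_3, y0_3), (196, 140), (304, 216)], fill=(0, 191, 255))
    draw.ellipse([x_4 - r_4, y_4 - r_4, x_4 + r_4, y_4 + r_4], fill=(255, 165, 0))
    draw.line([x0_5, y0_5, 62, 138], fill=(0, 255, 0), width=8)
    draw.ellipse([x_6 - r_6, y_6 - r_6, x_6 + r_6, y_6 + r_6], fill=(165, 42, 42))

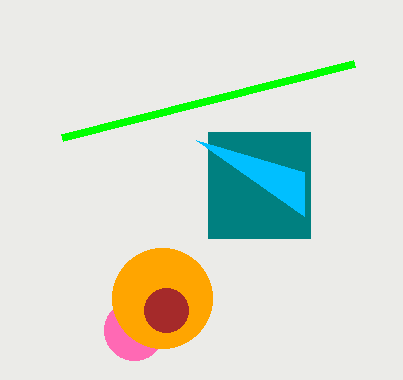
x0_1 = 208
y0_1 = 132
x1_1 = 310
y1_1 = 238
y_2 = 330
r_2 = 30
x0_3 = 304
y0_3 = 172
x_4 = 162
y_4 = 298
r_4 = 50
x0_5 = 354
y0_5 = 64
x_6 = 166
y_6 = 310
r_6 = 22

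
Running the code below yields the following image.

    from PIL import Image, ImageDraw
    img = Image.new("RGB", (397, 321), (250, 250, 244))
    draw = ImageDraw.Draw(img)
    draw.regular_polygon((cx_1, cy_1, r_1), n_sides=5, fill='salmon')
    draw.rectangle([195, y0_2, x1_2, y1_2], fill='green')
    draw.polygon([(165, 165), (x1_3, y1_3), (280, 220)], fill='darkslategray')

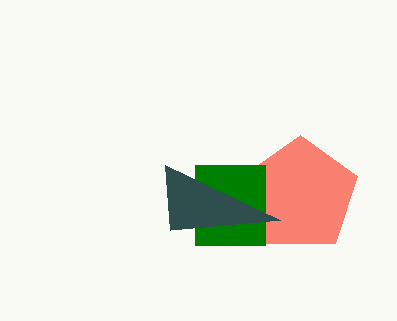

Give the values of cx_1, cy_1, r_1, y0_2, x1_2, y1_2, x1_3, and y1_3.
cx_1 = 300, cy_1 = 195, r_1 = 60, y0_2 = 165, x1_2 = 265, y1_2 = 245, x1_3 = 170, y1_3 = 230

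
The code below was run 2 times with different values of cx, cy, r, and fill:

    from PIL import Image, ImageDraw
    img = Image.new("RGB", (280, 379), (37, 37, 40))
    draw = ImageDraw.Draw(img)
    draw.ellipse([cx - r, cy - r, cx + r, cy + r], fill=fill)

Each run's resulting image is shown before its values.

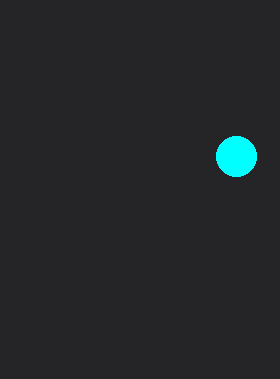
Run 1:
cx = 236
cy = 156
r = 20
fill = 'cyan'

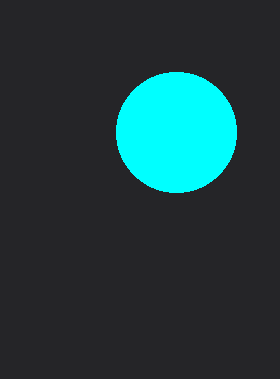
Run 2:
cx = 176
cy = 132
r = 60
fill = 'cyan'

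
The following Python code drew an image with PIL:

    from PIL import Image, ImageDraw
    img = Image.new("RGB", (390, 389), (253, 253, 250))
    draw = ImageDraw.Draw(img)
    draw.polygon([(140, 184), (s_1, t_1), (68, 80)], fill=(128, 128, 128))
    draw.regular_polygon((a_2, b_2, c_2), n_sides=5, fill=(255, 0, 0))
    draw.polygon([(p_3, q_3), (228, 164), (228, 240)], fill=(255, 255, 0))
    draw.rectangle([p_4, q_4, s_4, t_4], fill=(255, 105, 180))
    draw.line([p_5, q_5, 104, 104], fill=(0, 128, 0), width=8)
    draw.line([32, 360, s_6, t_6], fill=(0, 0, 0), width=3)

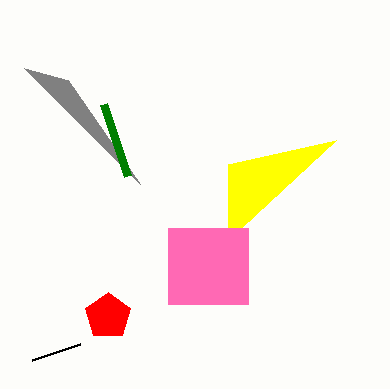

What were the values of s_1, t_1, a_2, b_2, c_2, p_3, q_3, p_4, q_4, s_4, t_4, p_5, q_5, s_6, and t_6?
s_1 = 24; t_1 = 68; a_2 = 108; b_2 = 316; c_2 = 24; p_3 = 336; q_3 = 140; p_4 = 168; q_4 = 228; s_4 = 248; t_4 = 304; p_5 = 128; q_5 = 176; s_6 = 80; t_6 = 344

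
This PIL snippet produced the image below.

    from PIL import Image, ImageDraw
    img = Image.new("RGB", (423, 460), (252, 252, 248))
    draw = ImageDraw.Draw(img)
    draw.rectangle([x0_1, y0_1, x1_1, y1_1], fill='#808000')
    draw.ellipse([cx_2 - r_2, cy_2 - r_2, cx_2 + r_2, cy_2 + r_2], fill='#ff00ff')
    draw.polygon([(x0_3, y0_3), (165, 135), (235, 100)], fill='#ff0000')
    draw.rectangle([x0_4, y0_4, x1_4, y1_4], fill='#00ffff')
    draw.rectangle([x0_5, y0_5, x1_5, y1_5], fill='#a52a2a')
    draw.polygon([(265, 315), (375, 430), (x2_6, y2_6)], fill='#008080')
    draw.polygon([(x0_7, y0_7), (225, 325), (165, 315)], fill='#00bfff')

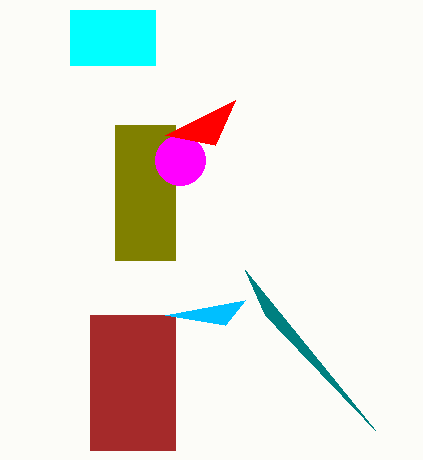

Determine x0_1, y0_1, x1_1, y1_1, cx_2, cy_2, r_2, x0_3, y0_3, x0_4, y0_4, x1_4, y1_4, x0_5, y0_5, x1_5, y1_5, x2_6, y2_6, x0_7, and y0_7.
x0_1 = 115, y0_1 = 125, x1_1 = 175, y1_1 = 260, cx_2 = 180, cy_2 = 160, r_2 = 25, x0_3 = 215, y0_3 = 145, x0_4 = 70, y0_4 = 10, x1_4 = 155, y1_4 = 65, x0_5 = 90, y0_5 = 315, x1_5 = 175, y1_5 = 450, x2_6 = 245, y2_6 = 270, x0_7 = 245, y0_7 = 300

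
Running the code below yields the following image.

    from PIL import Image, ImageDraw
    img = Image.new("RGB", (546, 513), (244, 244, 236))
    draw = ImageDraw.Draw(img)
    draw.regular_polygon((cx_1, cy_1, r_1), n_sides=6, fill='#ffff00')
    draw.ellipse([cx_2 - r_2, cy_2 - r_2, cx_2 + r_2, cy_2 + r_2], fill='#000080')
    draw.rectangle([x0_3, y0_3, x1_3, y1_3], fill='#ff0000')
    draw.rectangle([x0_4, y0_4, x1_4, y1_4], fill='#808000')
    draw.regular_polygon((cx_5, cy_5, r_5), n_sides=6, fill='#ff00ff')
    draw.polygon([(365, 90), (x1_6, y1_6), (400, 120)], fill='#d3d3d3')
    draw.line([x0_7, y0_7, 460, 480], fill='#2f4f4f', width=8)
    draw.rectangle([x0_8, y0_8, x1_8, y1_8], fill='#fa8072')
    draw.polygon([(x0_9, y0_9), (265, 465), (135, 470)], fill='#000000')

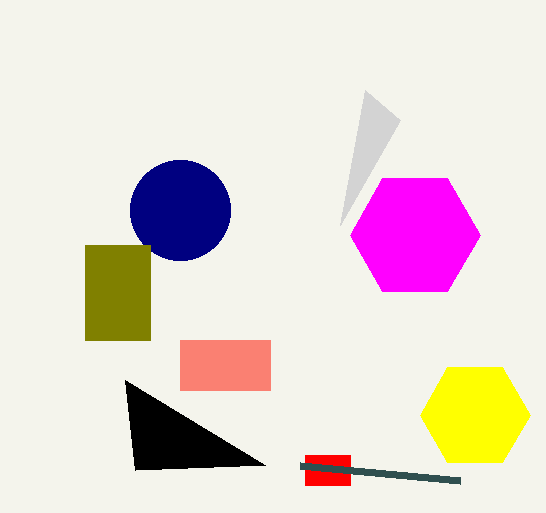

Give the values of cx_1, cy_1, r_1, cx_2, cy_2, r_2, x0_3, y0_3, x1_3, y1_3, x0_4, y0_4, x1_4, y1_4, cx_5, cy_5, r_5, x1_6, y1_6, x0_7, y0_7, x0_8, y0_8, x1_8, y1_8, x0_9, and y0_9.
cx_1 = 475; cy_1 = 415; r_1 = 55; cx_2 = 180; cy_2 = 210; r_2 = 50; x0_3 = 305; y0_3 = 455; x1_3 = 350; y1_3 = 485; x0_4 = 85; y0_4 = 245; x1_4 = 150; y1_4 = 340; cx_5 = 415; cy_5 = 235; r_5 = 65; x1_6 = 340; y1_6 = 225; x0_7 = 300; y0_7 = 465; x0_8 = 180; y0_8 = 340; x1_8 = 270; y1_8 = 390; x0_9 = 125; y0_9 = 380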